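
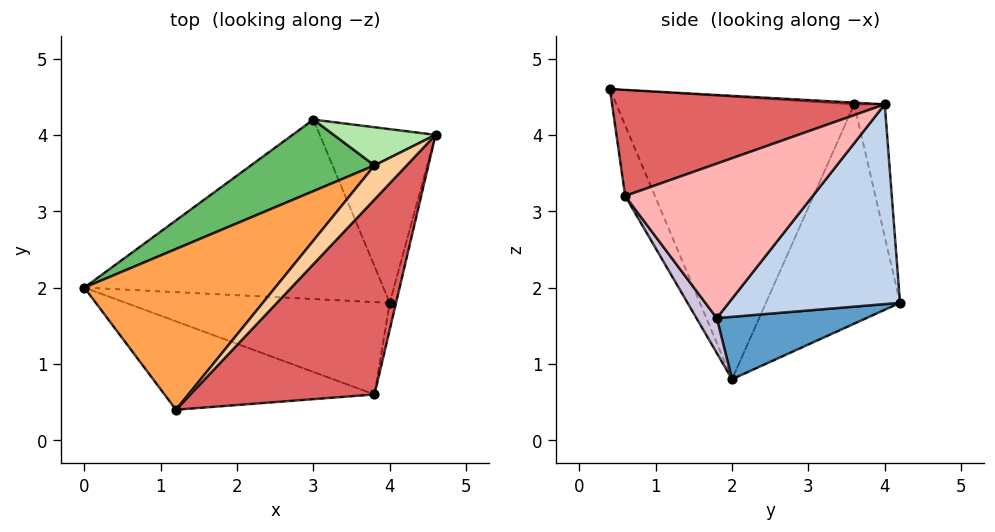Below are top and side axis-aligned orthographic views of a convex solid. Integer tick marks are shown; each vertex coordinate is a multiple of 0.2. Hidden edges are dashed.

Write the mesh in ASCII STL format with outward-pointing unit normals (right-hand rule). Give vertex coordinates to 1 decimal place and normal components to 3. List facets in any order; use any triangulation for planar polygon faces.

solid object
 facet normal 0.201 0.164 -0.966
  outer loop
   vertex 4.0 1.8 1.6
   vertex 0.0 2.0 0.8
   vertex 3.0 4.2 1.8
  endloop
 endfacet
 facet normal 0.803 0.373 -0.465
  outer loop
   vertex 4.0 1.8 1.6
   vertex 3.0 4.2 1.8
   vertex 4.6 4.0 4.4
  endloop
 endfacet
 facet normal -0.676 0.578 0.457
  outer loop
   vertex 3.8 3.6 4.4
   vertex 0.0 2.0 0.8
   vertex 1.2 0.4 4.6
  endloop
 endfacet
 facet normal -0.052 0.105 0.993
  outer loop
   vertex 3.8 3.6 4.4
   vertex 1.2 0.4 4.6
   vertex 4.6 4.0 4.4
  endloop
 endfacet
 facet normal -0.627 0.694 0.353
  outer loop
   vertex 3.8 3.6 4.4
   vertex 3.0 4.2 1.8
   vertex 0.0 2.0 0.8
  endloop
 endfacet
 facet normal -0.423 0.846 0.325
  outer loop
   vertex 3.8 3.6 4.4
   vertex 4.6 4.0 4.4
   vertex 3.0 4.2 1.8
  endloop
 endfacet
 facet normal 0.460 -0.390 0.798
  outer loop
   vertex 3.8 0.6 3.2
   vertex 4.6 4.0 4.4
   vertex 1.2 0.4 4.6
  endloop
 endfacet
 facet normal 0.976 -0.216 -0.040
  outer loop
   vertex 3.8 0.6 3.2
   vertex 4.0 1.8 1.6
   vertex 4.6 4.0 4.4
  endloop
 endfacet
 facet normal -0.119 -0.928 -0.353
  outer loop
   vertex 3.8 0.6 3.2
   vertex 1.2 0.4 4.6
   vertex 0.0 2.0 0.8
  endloop
 endfacet
 facet normal 0.078 -0.802 -0.592
  outer loop
   vertex 3.8 0.6 3.2
   vertex 0.0 2.0 0.8
   vertex 4.0 1.8 1.6
  endloop
 endfacet
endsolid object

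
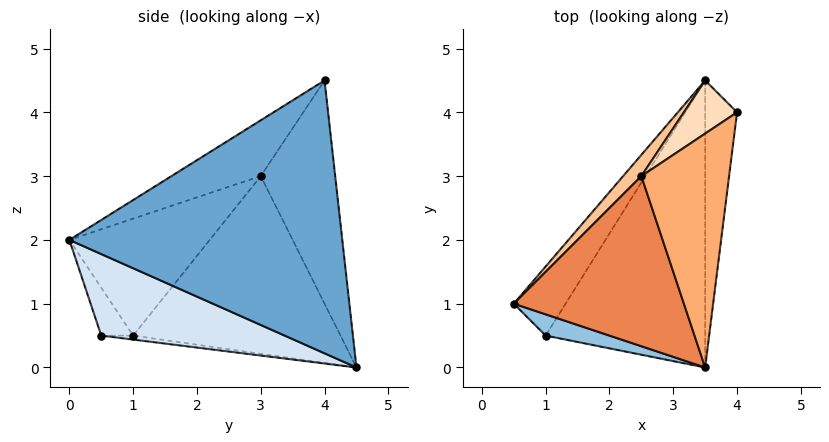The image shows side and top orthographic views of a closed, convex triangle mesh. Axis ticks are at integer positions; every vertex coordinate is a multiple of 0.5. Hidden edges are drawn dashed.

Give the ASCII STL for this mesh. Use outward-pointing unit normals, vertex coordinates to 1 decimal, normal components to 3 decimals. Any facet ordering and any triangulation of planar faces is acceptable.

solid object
 facet normal 0.992 -0.052 -0.116
  outer loop
   vertex 3.5 4.5 0.0
   vertex 4.0 4.0 4.5
   vertex 3.5 0.0 2.0
  endloop
 endfacet
 facet normal -0.514 -0.514 0.686
  outer loop
   vertex 1.0 0.5 0.5
   vertex 3.5 0.0 2.0
   vertex 0.5 1.0 0.5
  endloop
 endfacet
 facet normal -0.076 -0.076 -0.994
  outer loop
   vertex 1.0 0.5 0.5
   vertex 0.5 1.0 0.5
   vertex 3.5 4.5 0.0
  endloop
 endfacet
 facet normal 0.423 -0.368 -0.828
  outer loop
   vertex 1.0 0.5 0.5
   vertex 3.5 4.5 0.0
   vertex 3.5 0.0 2.0
  endloop
 endfacet
 facet normal -0.514 -0.421 0.748
  outer loop
   vertex 2.5 3.0 3.0
   vertex 0.5 1.0 0.5
   vertex 3.5 0.0 2.0
  endloop
 endfacet
 facet normal -0.488 -0.418 0.766
  outer loop
   vertex 2.5 3.0 3.0
   vertex 3.5 0.0 2.0
   vertex 4.0 4.0 4.5
  endloop
 endfacet
 facet normal -0.752 0.655 0.077
  outer loop
   vertex 2.5 3.0 3.0
   vertex 3.5 4.5 0.0
   vertex 0.5 1.0 0.5
  endloop
 endfacet
 facet normal -0.651 0.743 0.155
  outer loop
   vertex 2.5 3.0 3.0
   vertex 4.0 4.0 4.5
   vertex 3.5 4.5 0.0
  endloop
 endfacet
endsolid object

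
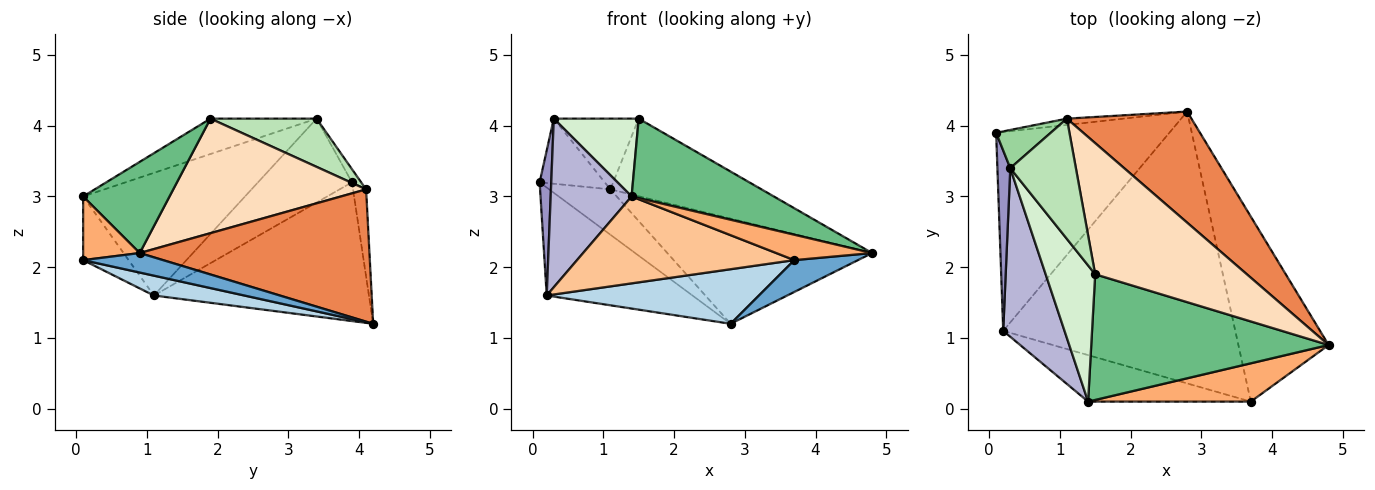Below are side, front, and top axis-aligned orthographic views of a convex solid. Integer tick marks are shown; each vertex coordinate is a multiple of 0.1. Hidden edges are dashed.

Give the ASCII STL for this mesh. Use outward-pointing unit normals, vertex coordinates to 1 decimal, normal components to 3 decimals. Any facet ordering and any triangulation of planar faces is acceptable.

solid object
 facet normal 0.208 -0.166 -0.964
  outer loop
   vertex 3.7 0.1 2.1
   vertex 2.8 4.2 1.2
   vertex 4.8 0.9 2.2
  endloop
 endfacet
 facet normal -0.576 0.390 -0.719
  outer loop
   vertex 0.2 1.1 1.6
   vertex 0.1 3.9 3.2
   vertex 2.8 4.2 1.2
  endloop
 endfacet
 facet normal 0.084 -0.196 -0.977
  outer loop
   vertex 0.2 1.1 1.6
   vertex 2.8 4.2 1.2
   vertex 3.7 0.1 2.1
  endloop
 endfacet
 facet normal -0.207 0.969 -0.134
  outer loop
   vertex 1.1 4.1 3.1
   vertex 2.8 4.2 1.2
   vertex 0.1 3.9 3.2
  endloop
 endfacet
 facet normal 0.611 0.544 0.575
  outer loop
   vertex 1.1 4.1 3.1
   vertex 4.8 0.9 2.2
   vertex 2.8 4.2 1.2
  endloop
 endfacet
 facet normal 0.310 -0.525 0.792
  outer loop
   vertex 1.4 0.1 3.0
   vertex 3.7 0.1 2.1
   vertex 4.8 0.9 2.2
  endloop
 endfacet
 facet normal -0.181 -0.867 -0.464
  outer loop
   vertex 1.4 0.1 3.0
   vertex 0.2 1.1 1.6
   vertex 3.7 0.1 2.1
  endloop
 endfacet
 facet normal 0.545 0.427 0.722
  outer loop
   vertex 1.5 1.9 4.1
   vertex 4.8 0.9 2.2
   vertex 1.1 4.1 3.1
  endloop
 endfacet
 facet normal 0.309 -0.508 0.804
  outer loop
   vertex 1.5 1.9 4.1
   vertex 1.4 0.1 3.0
   vertex 4.8 0.9 2.2
  endloop
 endfacet
 facet normal -0.121 0.856 0.502
  outer loop
   vertex 0.3 3.4 4.1
   vertex 1.1 4.1 3.1
   vertex 0.1 3.9 3.2
  endloop
 endfacet
 facet normal 0.535 0.428 0.728
  outer loop
   vertex 0.3 3.4 4.1
   vertex 1.5 1.9 4.1
   vertex 1.1 4.1 3.1
  endloop
 endfacet
 facet normal -0.527 -0.422 0.738
  outer loop
   vertex 0.3 3.4 4.1
   vertex 1.4 0.1 3.0
   vertex 1.5 1.9 4.1
  endloop
 endfacet
 facet normal -0.981 -0.121 0.151
  outer loop
   vertex 0.3 3.4 4.1
   vertex 0.1 3.9 3.2
   vertex 0.2 1.1 1.6
  endloop
 endfacet
 facet normal -0.816 -0.408 0.408
  outer loop
   vertex 0.3 3.4 4.1
   vertex 0.2 1.1 1.6
   vertex 1.4 0.1 3.0
  endloop
 endfacet
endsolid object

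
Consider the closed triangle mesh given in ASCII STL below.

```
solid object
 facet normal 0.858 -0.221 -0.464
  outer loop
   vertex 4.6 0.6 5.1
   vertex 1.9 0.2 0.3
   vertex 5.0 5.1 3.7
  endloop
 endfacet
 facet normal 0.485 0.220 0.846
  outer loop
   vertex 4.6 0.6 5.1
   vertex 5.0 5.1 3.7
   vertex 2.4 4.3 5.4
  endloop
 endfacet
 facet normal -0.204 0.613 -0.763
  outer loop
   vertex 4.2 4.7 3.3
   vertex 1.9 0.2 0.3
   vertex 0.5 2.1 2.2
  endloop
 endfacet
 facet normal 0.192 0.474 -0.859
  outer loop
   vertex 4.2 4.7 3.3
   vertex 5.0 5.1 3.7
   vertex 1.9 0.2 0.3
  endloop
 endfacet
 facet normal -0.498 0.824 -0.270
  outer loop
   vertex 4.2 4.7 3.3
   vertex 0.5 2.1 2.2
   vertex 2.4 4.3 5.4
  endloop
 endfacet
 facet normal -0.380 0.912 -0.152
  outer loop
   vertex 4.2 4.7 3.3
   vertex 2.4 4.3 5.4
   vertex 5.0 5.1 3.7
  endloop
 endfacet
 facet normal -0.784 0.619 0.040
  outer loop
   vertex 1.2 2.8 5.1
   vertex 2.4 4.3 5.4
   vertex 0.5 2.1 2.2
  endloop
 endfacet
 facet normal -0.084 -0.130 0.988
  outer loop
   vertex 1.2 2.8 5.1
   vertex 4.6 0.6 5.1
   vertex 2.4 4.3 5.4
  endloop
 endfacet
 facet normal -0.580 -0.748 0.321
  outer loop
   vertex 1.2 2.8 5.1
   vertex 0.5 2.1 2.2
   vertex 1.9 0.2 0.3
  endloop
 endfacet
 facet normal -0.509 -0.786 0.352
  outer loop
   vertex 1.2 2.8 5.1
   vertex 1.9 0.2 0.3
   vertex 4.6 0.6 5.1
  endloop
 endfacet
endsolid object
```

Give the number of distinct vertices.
7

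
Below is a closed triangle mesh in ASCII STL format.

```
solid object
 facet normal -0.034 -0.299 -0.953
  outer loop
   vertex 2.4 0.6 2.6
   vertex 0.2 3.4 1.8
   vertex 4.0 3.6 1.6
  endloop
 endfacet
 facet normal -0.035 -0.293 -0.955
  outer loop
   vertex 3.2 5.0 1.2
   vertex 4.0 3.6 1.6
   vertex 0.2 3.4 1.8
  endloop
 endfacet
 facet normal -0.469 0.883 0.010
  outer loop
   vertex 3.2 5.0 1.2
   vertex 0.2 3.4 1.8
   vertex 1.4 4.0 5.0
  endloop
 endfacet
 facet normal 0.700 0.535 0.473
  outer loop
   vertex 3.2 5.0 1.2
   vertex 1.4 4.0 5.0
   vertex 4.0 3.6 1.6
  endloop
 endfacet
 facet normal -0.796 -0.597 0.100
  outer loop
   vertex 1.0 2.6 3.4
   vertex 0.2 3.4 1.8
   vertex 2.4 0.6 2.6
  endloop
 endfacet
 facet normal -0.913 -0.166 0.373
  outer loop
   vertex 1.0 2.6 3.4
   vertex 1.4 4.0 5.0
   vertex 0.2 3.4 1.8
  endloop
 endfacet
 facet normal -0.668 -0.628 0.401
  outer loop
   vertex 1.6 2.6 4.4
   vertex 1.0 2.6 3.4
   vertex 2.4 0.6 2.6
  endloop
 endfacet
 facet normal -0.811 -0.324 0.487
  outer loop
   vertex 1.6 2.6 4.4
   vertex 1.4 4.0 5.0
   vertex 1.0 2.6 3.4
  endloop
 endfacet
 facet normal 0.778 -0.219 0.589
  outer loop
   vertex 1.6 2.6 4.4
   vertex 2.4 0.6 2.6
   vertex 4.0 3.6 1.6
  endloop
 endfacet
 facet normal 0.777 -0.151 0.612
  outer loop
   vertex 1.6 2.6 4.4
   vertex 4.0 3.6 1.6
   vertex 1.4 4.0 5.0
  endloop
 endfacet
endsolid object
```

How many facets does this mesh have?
10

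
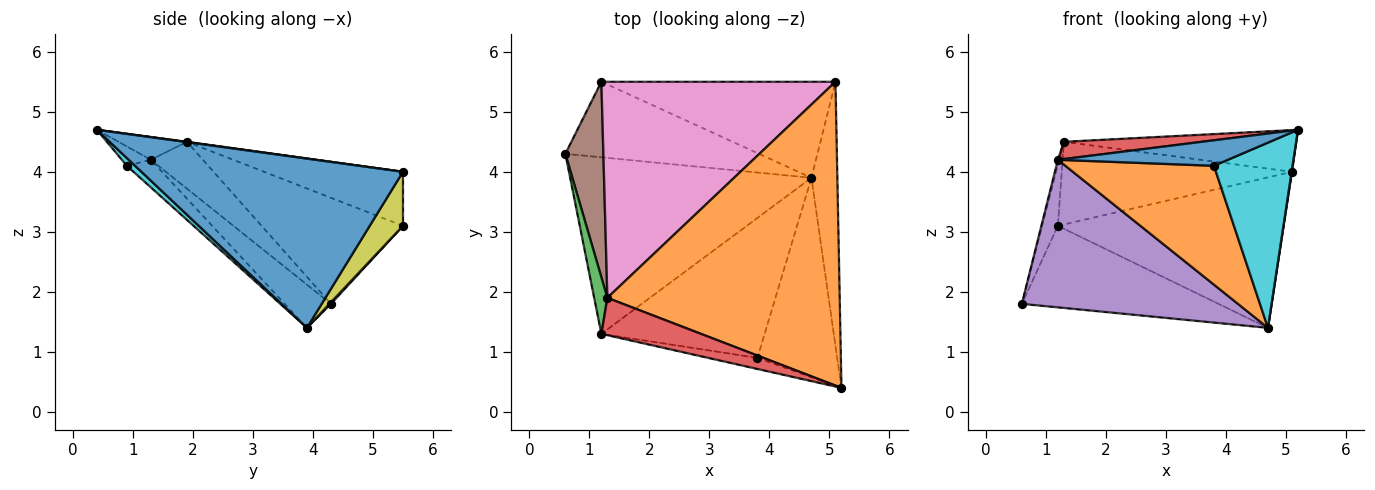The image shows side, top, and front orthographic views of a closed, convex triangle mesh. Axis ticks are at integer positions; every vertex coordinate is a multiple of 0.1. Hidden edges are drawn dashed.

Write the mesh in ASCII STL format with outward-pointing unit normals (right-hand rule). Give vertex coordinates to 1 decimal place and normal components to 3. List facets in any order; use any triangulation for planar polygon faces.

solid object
 facet normal 0.988 -0.001 -0.151
  outer loop
   vertex 4.7 3.9 1.4
   vertex 5.1 5.5 4.0
   vertex 5.2 0.4 4.7
  endloop
 endfacet
 facet normal 0.002 0.136 0.991
  outer loop
   vertex 1.3 1.9 4.5
   vertex 5.2 0.4 4.7
   vertex 5.1 5.5 4.0
  endloop
 endfacet
 facet normal -0.962 0.025 0.271
  outer loop
   vertex 1.2 1.3 4.2
   vertex 1.3 1.9 4.5
   vertex 0.6 4.3 1.8
  endloop
 endfacet
 facet normal -0.203 -0.411 0.889
  outer loop
   vertex 1.2 1.3 4.2
   vertex 5.2 0.4 4.7
   vertex 1.3 1.9 4.5
  endloop
 endfacet
 facet normal -0.136 -0.635 -0.760
  outer loop
   vertex 1.2 1.3 4.2
   vertex 0.6 4.3 1.8
   vertex 4.7 3.9 1.4
  endloop
 endfacet
 facet normal -0.936 0.105 0.336
  outer loop
   vertex 1.2 5.5 3.1
   vertex 0.6 4.3 1.8
   vertex 1.3 1.9 4.5
  endloop
 endfacet
 facet normal -0.211 0.349 0.913
  outer loop
   vertex 1.2 5.5 3.1
   vertex 1.3 1.9 4.5
   vertex 5.1 5.5 4.0
  endloop
 endfacet
 facet normal 0.005 0.734 -0.680
  outer loop
   vertex 1.2 5.5 3.1
   vertex 4.7 3.9 1.4
   vertex 0.6 4.3 1.8
  endloop
 endfacet
 facet normal 0.123 0.837 -0.534
  outer loop
   vertex 1.2 5.5 3.1
   vertex 5.1 5.5 4.0
   vertex 4.7 3.9 1.4
  endloop
 endfacet
 facet normal 0.071 -0.679 -0.731
  outer loop
   vertex 3.8 0.9 4.1
   vertex 4.7 3.9 1.4
   vertex 5.2 0.4 4.7
  endloop
 endfacet
 facet normal -0.155 -0.906 -0.394
  outer loop
   vertex 3.8 0.9 4.1
   vertex 5.2 0.4 4.7
   vertex 1.2 1.3 4.2
  endloop
 endfacet
 facet normal -0.128 -0.642 -0.756
  outer loop
   vertex 3.8 0.9 4.1
   vertex 1.2 1.3 4.2
   vertex 4.7 3.9 1.4
  endloop
 endfacet
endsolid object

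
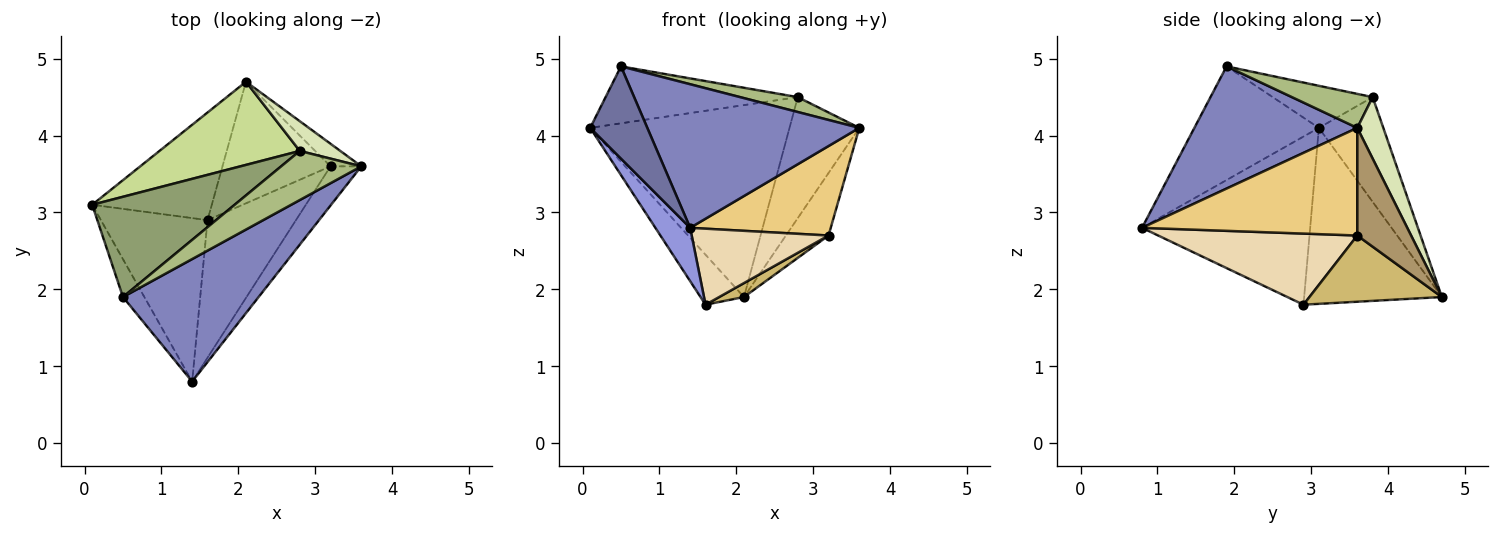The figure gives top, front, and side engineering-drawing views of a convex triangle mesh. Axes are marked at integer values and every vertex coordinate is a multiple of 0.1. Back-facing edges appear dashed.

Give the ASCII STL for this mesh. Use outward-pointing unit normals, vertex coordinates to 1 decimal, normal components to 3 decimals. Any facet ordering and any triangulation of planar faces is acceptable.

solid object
 facet normal -0.896 -0.411 -0.169
  outer loop
   vertex 0.5 1.9 4.9
   vertex 0.1 3.1 4.1
   vertex 1.4 0.8 2.8
  endloop
 endfacet
 facet normal 0.505 -0.657 0.560
  outer loop
   vertex 0.5 1.9 4.9
   vertex 1.4 0.8 2.8
   vertex 3.6 3.6 4.1
  endloop
 endfacet
 facet normal -0.832 -0.172 -0.528
  outer loop
   vertex 1.6 2.9 1.8
   vertex 1.4 0.8 2.8
   vertex 0.1 3.1 4.1
  endloop
 endfacet
 facet normal -0.800 0.253 -0.544
  outer loop
   vertex 1.6 2.9 1.8
   vertex 0.1 3.1 4.1
   vertex 2.1 4.7 1.9
  endloop
 endfacet
 facet normal -0.249 0.478 0.842
  outer loop
   vertex 2.8 3.8 4.5
   vertex 0.1 3.1 4.1
   vertex 0.5 1.9 4.9
  endloop
 endfacet
 facet normal 0.376 -0.269 0.887
  outer loop
   vertex 2.8 3.8 4.5
   vertex 0.5 1.9 4.9
   vertex 3.6 3.6 4.1
  endloop
 endfacet
 facet normal -0.285 0.880 0.381
  outer loop
   vertex 2.8 3.8 4.5
   vertex 2.1 4.7 1.9
   vertex 0.1 3.1 4.1
  endloop
 endfacet
 facet normal 0.340 0.913 0.224
  outer loop
   vertex 2.8 3.8 4.5
   vertex 3.6 3.6 4.1
   vertex 2.1 4.7 1.9
  endloop
 endfacet
 facet normal 0.765 0.606 -0.219
  outer loop
   vertex 3.2 3.6 2.7
   vertex 2.1 4.7 1.9
   vertex 3.6 3.6 4.1
  endloop
 endfacet
 facet normal 0.520 -0.097 -0.849
  outer loop
   vertex 3.2 3.6 2.7
   vertex 1.6 2.9 1.8
   vertex 2.1 4.7 1.9
  endloop
 endfacet
 facet normal 0.814 -0.532 -0.233
  outer loop
   vertex 3.2 3.6 2.7
   vertex 3.6 3.6 4.1
   vertex 1.4 0.8 2.8
  endloop
 endfacet
 facet normal 0.576 -0.396 -0.716
  outer loop
   vertex 3.2 3.6 2.7
   vertex 1.4 0.8 2.8
   vertex 1.6 2.9 1.8
  endloop
 endfacet
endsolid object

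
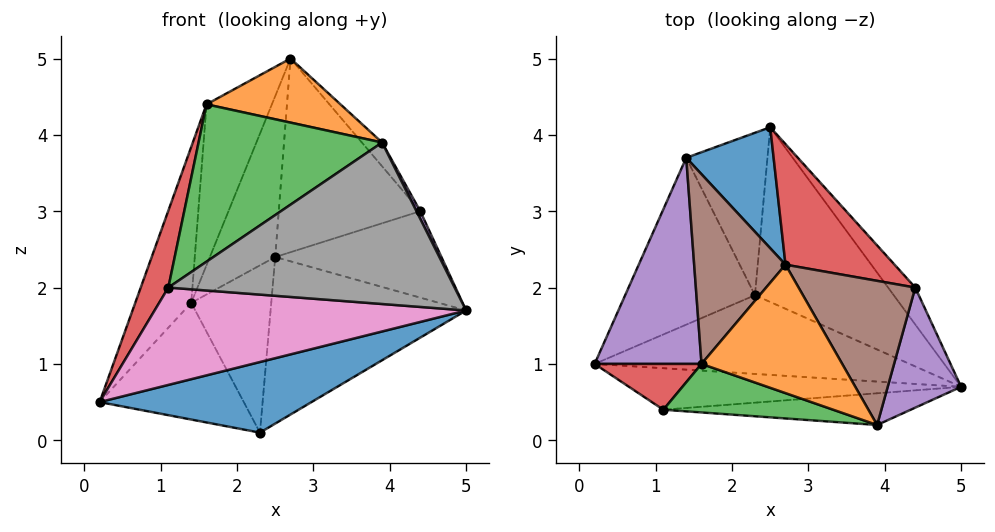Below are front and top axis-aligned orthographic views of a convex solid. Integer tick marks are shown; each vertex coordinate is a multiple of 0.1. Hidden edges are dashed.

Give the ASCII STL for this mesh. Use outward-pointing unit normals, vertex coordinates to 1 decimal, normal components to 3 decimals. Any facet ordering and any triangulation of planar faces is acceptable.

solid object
 facet normal 0.143 -0.661 -0.737
  outer loop
   vertex 2.3 1.9 0.1
   vertex 5.0 0.7 1.7
   vertex 0.2 1.0 0.5
  endloop
 endfacet
 facet normal 0.593 0.556 -0.583
  outer loop
   vertex 2.3 1.9 0.1
   vertex 2.5 4.1 2.4
   vertex 5.0 0.7 1.7
  endloop
 endfacet
 facet normal 0.752 0.606 -0.259
  outer loop
   vertex 4.4 2.0 3.0
   vertex 5.0 0.7 1.7
   vertex 2.5 4.1 2.4
  endloop
 endfacet
 facet normal 0.611 0.672 0.418
  outer loop
   vertex 4.4 2.0 3.0
   vertex 2.5 4.1 2.4
   vertex 2.7 2.3 5.0
  endloop
 endfacet
 facet normal 0.897 -0.028 0.442
  outer loop
   vertex 4.4 2.0 3.0
   vertex 3.9 0.2 3.9
   vertex 5.0 0.7 1.7
  endloop
 endfacet
 facet normal 0.765 0.105 0.635
  outer loop
   vertex 4.4 2.0 3.0
   vertex 2.7 2.3 5.0
   vertex 3.9 0.2 3.9
  endloop
 endfacet
 facet normal 0.041 -0.919 -0.392
  outer loop
   vertex 1.1 0.4 2.0
   vertex 0.2 1.0 0.5
   vertex 5.0 0.7 1.7
  endloop
 endfacet
 facet normal 0.061 -0.979 -0.192
  outer loop
   vertex 1.1 0.4 2.0
   vertex 5.0 0.7 1.7
   vertex 3.9 0.2 3.9
  endloop
 endfacet
 facet normal -0.373 0.532 -0.760
  outer loop
   vertex 1.4 3.7 1.8
   vertex 2.3 1.9 0.1
   vertex 0.2 1.0 0.5
  endloop
 endfacet
 facet normal 0.118 0.712 -0.692
  outer loop
   vertex 1.4 3.7 1.8
   vertex 2.5 4.1 2.4
   vertex 2.3 1.9 0.1
  endloop
 endfacet
 facet normal -0.526 0.680 0.511
  outer loop
   vertex 1.4 3.7 1.8
   vertex 2.7 2.3 5.0
   vertex 2.5 4.1 2.4
  endloop
 endfacet
 facet normal 0.039 -0.446 0.894
  outer loop
   vertex 1.6 1.0 4.4
   vertex 3.9 0.2 3.9
   vertex 2.7 2.3 5.0
  endloop
 endfacet
 facet normal -0.259 -0.923 0.285
  outer loop
   vertex 1.6 1.0 4.4
   vertex 1.1 0.4 2.0
   vertex 3.9 0.2 3.9
  endloop
 endfacet
 facet normal -0.819 -0.493 0.294
  outer loop
   vertex 1.6 1.0 4.4
   vertex 0.2 1.0 0.5
   vertex 1.1 0.4 2.0
  endloop
 endfacet
 facet normal -0.912 0.248 0.327
  outer loop
   vertex 1.6 1.0 4.4
   vertex 1.4 3.7 1.8
   vertex 0.2 1.0 0.5
  endloop
 endfacet
 facet normal -0.763 0.418 0.493
  outer loop
   vertex 1.6 1.0 4.4
   vertex 2.7 2.3 5.0
   vertex 1.4 3.7 1.8
  endloop
 endfacet
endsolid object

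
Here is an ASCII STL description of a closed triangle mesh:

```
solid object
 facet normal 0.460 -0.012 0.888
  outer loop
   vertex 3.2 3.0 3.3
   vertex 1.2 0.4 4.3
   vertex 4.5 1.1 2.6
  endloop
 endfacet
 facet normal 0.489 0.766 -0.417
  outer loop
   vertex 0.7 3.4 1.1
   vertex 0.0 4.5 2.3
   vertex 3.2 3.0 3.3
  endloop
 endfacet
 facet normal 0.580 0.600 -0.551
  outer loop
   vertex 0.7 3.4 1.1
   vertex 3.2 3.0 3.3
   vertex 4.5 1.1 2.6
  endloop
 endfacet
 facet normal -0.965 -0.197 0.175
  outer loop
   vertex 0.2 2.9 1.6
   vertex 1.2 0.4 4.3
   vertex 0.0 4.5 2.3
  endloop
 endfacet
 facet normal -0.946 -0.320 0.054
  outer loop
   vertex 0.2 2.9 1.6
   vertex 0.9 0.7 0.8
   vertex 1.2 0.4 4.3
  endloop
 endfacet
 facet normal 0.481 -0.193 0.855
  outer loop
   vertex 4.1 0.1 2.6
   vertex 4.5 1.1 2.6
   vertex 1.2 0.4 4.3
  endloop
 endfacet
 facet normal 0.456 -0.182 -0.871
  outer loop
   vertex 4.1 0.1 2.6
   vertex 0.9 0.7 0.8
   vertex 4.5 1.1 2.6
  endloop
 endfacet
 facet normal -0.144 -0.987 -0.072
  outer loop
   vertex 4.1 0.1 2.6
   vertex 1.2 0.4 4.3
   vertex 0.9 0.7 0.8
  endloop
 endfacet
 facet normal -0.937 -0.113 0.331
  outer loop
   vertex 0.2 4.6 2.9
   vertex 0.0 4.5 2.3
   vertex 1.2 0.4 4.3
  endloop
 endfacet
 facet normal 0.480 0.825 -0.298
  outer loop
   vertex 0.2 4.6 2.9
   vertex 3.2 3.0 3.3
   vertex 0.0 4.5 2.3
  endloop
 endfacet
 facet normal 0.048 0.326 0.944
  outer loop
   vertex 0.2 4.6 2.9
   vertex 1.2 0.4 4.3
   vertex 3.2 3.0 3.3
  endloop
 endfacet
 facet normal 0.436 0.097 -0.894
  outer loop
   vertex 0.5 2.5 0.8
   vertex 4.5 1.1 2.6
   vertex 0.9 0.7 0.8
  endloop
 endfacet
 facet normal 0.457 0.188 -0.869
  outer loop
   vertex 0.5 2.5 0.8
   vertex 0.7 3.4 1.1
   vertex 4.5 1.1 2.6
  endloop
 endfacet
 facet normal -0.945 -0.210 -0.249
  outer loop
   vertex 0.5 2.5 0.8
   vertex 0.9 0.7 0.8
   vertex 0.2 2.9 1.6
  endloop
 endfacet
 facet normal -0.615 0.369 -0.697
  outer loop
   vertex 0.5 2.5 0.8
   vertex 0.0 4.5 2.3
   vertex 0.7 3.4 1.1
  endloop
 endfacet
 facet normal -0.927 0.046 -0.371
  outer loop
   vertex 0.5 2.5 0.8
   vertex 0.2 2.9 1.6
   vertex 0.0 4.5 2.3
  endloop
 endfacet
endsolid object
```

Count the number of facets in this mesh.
16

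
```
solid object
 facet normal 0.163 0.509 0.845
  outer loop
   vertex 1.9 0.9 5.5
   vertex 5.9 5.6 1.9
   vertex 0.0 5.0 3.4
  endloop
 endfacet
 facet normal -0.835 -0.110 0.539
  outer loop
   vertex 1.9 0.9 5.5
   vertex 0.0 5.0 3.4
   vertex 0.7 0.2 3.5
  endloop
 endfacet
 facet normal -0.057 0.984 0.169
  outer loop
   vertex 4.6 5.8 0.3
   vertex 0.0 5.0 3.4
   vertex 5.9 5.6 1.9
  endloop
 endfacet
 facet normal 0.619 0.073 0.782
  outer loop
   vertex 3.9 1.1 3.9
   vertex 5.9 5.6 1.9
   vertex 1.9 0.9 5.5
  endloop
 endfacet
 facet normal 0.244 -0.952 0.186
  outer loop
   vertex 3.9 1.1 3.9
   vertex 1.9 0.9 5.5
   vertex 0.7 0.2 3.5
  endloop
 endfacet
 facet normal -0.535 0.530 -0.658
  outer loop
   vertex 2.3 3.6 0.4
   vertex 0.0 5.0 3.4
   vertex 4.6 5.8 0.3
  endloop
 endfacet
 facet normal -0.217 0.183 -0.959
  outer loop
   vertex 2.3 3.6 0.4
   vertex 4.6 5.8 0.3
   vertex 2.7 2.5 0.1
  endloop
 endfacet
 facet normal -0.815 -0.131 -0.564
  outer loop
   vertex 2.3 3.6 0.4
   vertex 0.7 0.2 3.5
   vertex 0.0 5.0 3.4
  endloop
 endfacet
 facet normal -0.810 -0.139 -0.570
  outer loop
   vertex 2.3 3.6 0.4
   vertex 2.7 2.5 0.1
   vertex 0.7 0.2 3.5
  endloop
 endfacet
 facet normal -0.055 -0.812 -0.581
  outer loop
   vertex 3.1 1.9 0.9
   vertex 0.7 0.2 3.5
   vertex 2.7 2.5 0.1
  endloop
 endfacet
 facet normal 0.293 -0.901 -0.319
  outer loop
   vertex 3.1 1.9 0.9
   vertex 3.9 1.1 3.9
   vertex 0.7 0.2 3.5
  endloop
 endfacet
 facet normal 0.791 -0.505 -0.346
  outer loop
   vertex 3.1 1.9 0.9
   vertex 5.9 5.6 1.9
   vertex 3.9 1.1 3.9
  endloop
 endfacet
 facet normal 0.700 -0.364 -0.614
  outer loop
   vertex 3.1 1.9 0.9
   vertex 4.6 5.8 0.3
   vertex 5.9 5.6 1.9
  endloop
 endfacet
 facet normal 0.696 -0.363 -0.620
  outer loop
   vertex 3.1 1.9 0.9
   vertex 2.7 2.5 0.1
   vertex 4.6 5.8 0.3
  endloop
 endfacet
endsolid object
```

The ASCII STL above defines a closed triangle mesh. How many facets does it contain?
14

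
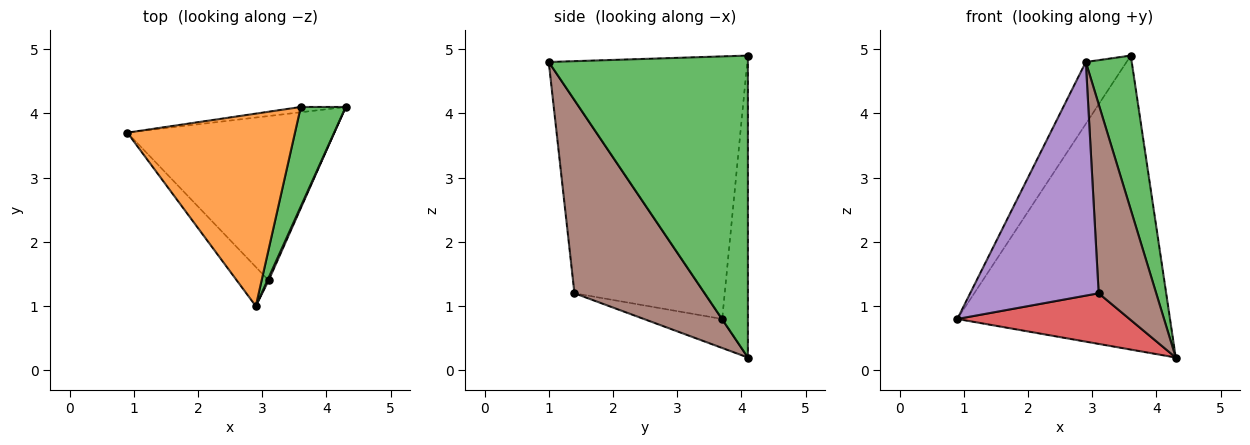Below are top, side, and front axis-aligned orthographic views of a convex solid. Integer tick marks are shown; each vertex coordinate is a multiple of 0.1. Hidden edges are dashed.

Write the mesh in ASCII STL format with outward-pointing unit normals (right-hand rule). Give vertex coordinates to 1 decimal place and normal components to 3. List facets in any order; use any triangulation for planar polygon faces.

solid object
 facet normal -0.120 0.993 -0.018
  outer loop
   vertex 3.6 4.1 4.9
   vertex 4.3 4.1 0.2
   vertex 0.9 3.7 0.8
  endloop
 endfacet
 facet normal -0.831 0.170 0.530
  outer loop
   vertex 3.6 4.1 4.9
   vertex 0.9 3.7 0.8
   vertex 2.9 1.0 4.8
  endloop
 endfacet
 facet normal 0.964 -0.222 0.144
  outer loop
   vertex 3.6 4.1 4.9
   vertex 2.9 1.0 4.8
   vertex 4.3 4.1 0.2
  endloop
 endfacet
 facet normal -0.133 -0.292 -0.947
  outer loop
   vertex 3.1 1.4 1.2
   vertex 0.9 3.7 0.8
   vertex 4.3 4.1 0.2
  endloop
 endfacet
 facet normal -0.707 -0.697 -0.117
  outer loop
   vertex 3.1 1.4 1.2
   vertex 2.9 1.0 4.8
   vertex 0.9 3.7 0.8
  endloop
 endfacet
 facet normal 0.915 -0.404 0.006
  outer loop
   vertex 3.1 1.4 1.2
   vertex 4.3 4.1 0.2
   vertex 2.9 1.0 4.8
  endloop
 endfacet
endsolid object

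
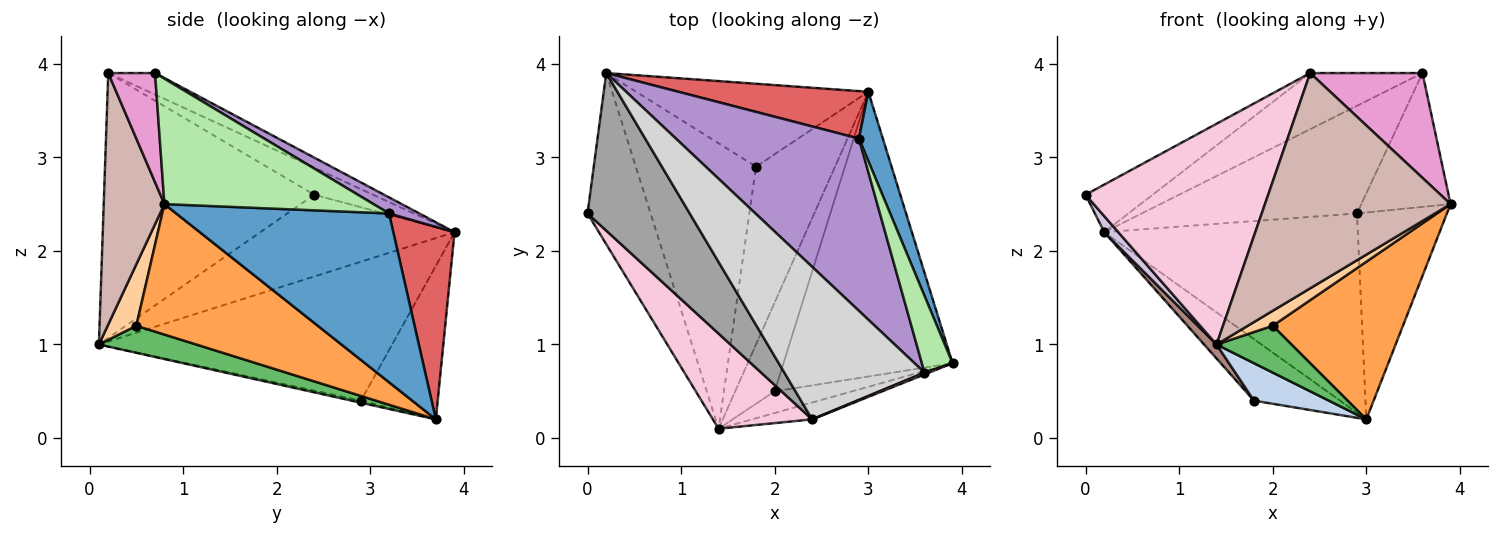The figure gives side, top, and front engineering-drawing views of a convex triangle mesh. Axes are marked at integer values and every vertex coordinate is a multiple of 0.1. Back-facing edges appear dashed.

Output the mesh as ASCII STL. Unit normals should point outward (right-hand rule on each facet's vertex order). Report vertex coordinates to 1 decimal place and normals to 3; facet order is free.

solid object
 facet normal 0.913 0.386 0.129
  outer loop
   vertex 2.9 3.2 2.4
   vertex 3.9 0.8 2.5
   vertex 3.0 3.7 0.2
  endloop
 endfacet
 facet normal -0.026 -0.206 -0.978
  outer loop
   vertex 1.8 2.9 0.4
   vertex 3.0 3.7 0.2
   vertex 1.4 0.1 1.0
  endloop
 endfacet
 facet normal 0.560 -0.401 -0.725
  outer loop
   vertex 2.0 0.5 1.2
   vertex 3.0 3.7 0.2
   vertex 3.9 0.8 2.5
  endloop
 endfacet
 facet normal 0.547 -0.475 -0.689
  outer loop
   vertex 2.0 0.5 1.2
   vertex 3.9 0.8 2.5
   vertex 1.4 0.1 1.0
  endloop
 endfacet
 facet normal 0.518 -0.398 -0.757
  outer loop
   vertex 2.0 0.5 1.2
   vertex 1.4 0.1 1.0
   vertex 3.0 3.7 0.2
  endloop
 endfacet
 facet normal 0.897 0.383 0.220
  outer loop
   vertex 3.6 0.7 3.9
   vertex 3.9 0.8 2.5
   vertex 2.9 3.2 2.4
  endloop
 endfacet
 facet normal 0.229 0.947 0.226
  outer loop
   vertex 0.2 3.9 2.2
   vertex 2.9 3.2 2.4
   vertex 3.0 3.7 0.2
  endloop
 endfacet
 facet normal -0.469 0.526 -0.709
  outer loop
   vertex 0.2 3.9 2.2
   vertex 3.0 3.7 0.2
   vertex 1.8 2.9 0.4
  endloop
 endfacet
 facet normal 0.074 0.528 0.846
  outer loop
   vertex 0.2 3.9 2.2
   vertex 3.6 0.7 3.9
   vertex 2.9 3.2 2.4
  endloop
 endfacet
 facet normal -0.791 -0.057 -0.610
  outer loop
   vertex 0.2 3.9 2.2
   vertex 1.4 0.1 1.0
   vertex 0.0 2.4 2.6
  endloop
 endfacet
 facet normal -0.756 -0.032 -0.654
  outer loop
   vertex 0.2 3.9 2.2
   vertex 1.8 2.9 0.4
   vertex 1.4 0.1 1.0
  endloop
 endfacet
 facet normal 0.310 -0.948 -0.074
  outer loop
   vertex 2.4 0.2 3.9
   vertex 1.4 0.1 1.0
   vertex 3.9 0.8 2.5
  endloop
 endfacet
 facet normal 0.385 -0.923 0.016
  outer loop
   vertex 2.4 0.2 3.9
   vertex 3.9 0.8 2.5
   vertex 3.6 0.7 3.9
  endloop
 endfacet
 facet normal -0.726 -0.631 0.272
  outer loop
   vertex 2.4 0.2 3.9
   vertex 0.0 2.4 2.6
   vertex 1.4 0.1 1.0
  endloop
 endfacet
 facet normal -0.246 0.280 0.928
  outer loop
   vertex 2.4 0.2 3.9
   vertex 0.2 3.9 2.2
   vertex 0.0 2.4 2.6
  endloop
 endfacet
 facet normal -0.143 0.342 0.929
  outer loop
   vertex 2.4 0.2 3.9
   vertex 3.6 0.7 3.9
   vertex 0.2 3.9 2.2
  endloop
 endfacet
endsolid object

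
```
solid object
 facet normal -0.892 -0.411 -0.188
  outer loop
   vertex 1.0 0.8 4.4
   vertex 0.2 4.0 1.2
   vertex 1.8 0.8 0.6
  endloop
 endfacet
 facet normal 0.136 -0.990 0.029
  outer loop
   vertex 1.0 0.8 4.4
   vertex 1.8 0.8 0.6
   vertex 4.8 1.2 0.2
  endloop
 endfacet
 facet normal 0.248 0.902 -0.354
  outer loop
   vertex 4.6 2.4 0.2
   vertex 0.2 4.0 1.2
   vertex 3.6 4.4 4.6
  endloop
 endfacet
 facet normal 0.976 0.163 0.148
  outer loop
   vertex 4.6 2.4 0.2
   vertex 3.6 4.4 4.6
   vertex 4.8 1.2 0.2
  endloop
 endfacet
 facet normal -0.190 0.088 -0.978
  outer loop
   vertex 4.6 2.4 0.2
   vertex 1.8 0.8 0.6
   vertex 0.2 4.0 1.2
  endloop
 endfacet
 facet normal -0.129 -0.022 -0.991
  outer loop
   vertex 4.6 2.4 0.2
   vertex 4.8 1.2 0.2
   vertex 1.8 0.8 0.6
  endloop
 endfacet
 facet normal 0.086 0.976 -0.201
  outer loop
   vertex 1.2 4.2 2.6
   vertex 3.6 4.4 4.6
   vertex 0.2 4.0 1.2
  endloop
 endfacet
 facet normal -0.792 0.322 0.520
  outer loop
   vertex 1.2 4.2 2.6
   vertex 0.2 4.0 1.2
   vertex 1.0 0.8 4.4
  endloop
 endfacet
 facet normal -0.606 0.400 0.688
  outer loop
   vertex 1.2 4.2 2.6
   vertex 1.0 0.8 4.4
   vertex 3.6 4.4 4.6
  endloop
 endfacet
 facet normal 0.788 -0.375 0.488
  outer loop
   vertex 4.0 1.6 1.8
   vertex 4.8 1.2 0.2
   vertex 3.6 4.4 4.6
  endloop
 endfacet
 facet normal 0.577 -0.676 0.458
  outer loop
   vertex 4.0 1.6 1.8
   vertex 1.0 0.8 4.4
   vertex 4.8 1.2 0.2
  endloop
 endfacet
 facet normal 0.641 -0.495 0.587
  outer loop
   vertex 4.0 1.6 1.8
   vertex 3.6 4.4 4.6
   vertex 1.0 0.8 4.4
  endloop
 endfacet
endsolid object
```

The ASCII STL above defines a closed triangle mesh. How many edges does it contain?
18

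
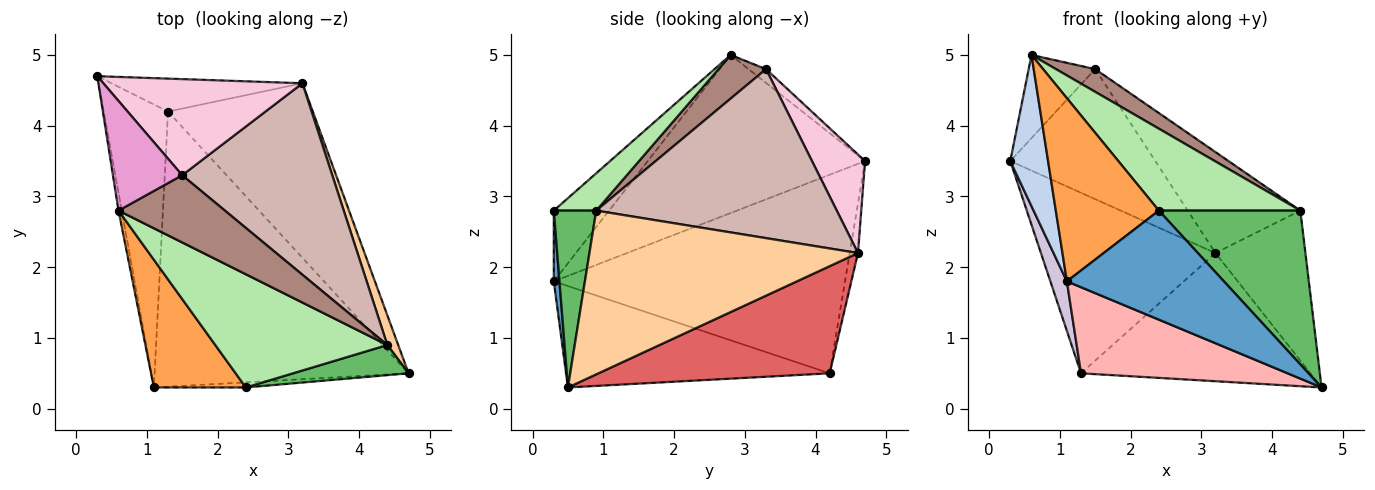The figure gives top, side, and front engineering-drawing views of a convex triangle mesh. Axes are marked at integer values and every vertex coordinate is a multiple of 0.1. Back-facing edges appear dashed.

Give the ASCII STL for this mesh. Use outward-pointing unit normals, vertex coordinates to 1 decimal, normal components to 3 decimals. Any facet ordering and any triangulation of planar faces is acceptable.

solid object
 facet normal 0.036 -0.998 -0.047
  outer loop
   vertex 1.1 0.3 1.8
   vertex 4.7 0.5 0.3
   vertex 2.4 0.3 2.8
  endloop
 endfacet
 facet normal -0.985 -0.171 -0.020
  outer loop
   vertex 1.1 0.3 1.8
   vertex 0.6 2.8 5.0
   vertex 0.3 4.7 3.5
  endloop
 endfacet
 facet normal -0.403 -0.751 0.524
  outer loop
   vertex 1.1 0.3 1.8
   vertex 2.4 0.3 2.8
   vertex 0.6 2.8 5.0
  endloop
 endfacet
 facet normal 0.946 0.317 0.063
  outer loop
   vertex 4.4 0.9 2.8
   vertex 4.7 0.5 0.3
   vertex 3.2 4.6 2.2
  endloop
 endfacet
 facet normal 0.282 -0.941 0.185
  outer loop
   vertex 4.4 0.9 2.8
   vertex 2.4 0.3 2.8
   vertex 4.7 0.5 0.3
  endloop
 endfacet
 facet normal 0.173 -0.577 0.798
  outer loop
   vertex 4.4 0.9 2.8
   vertex 0.6 2.8 5.0
   vertex 2.4 0.3 2.8
  endloop
 endfacet
 facet normal 0.512 0.508 -0.692
  outer loop
   vertex 1.3 4.2 0.5
   vertex 3.2 4.6 2.2
   vertex 4.7 0.5 0.3
  endloop
 endfacet
 facet normal -0.356 -0.279 -0.892
  outer loop
   vertex 1.3 4.2 0.5
   vertex 4.7 0.5 0.3
   vertex 1.1 0.3 1.8
  endloop
 endfacet
 facet normal -0.046 0.983 -0.179
  outer loop
   vertex 1.3 4.2 0.5
   vertex 0.3 4.7 3.5
   vertex 3.2 4.6 2.2
  endloop
 endfacet
 facet normal -0.950 -0.054 -0.308
  outer loop
   vertex 1.3 4.2 0.5
   vertex 1.1 0.3 1.8
   vertex 0.3 4.7 3.5
  endloop
 endfacet
 facet normal 0.362 -0.298 0.883
  outer loop
   vertex 1.5 3.3 4.8
   vertex 0.6 2.8 5.0
   vertex 4.4 0.9 2.8
  endloop
 endfacet
 facet normal 0.706 0.331 0.627
  outer loop
   vertex 1.5 3.3 4.8
   vertex 4.4 0.9 2.8
   vertex 3.2 4.6 2.2
  endloop
 endfacet
 facet normal -0.157 0.597 0.787
  outer loop
   vertex 1.5 3.3 4.8
   vertex 0.3 4.7 3.5
   vertex 0.6 2.8 5.0
  endloop
 endfacet
 facet normal 0.282 0.771 0.570
  outer loop
   vertex 1.5 3.3 4.8
   vertex 3.2 4.6 2.2
   vertex 0.3 4.7 3.5
  endloop
 endfacet
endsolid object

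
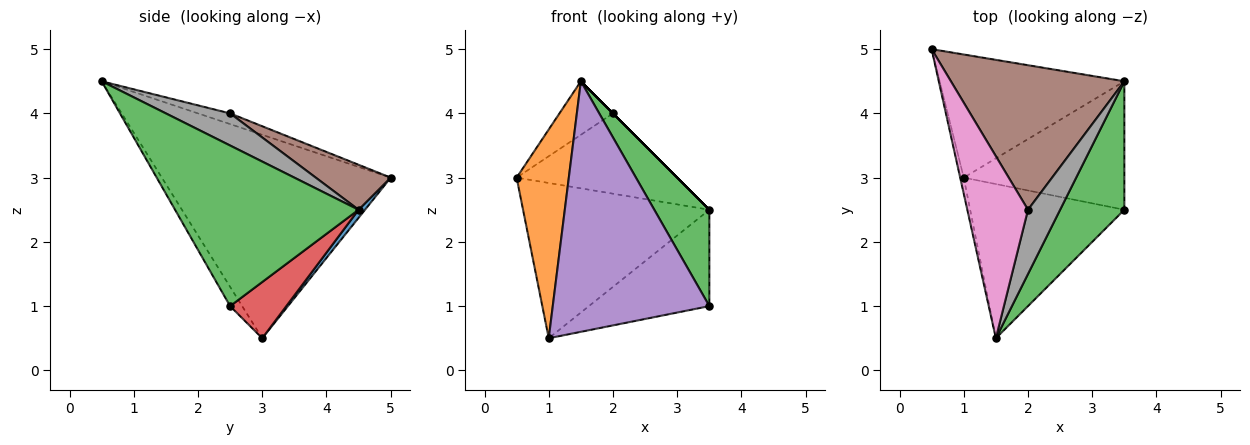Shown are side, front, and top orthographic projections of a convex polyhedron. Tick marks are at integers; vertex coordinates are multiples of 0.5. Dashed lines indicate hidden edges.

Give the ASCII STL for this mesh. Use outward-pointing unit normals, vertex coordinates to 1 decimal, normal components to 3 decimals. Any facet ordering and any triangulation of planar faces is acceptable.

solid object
 facet normal 0.027 0.783 -0.621
  outer loop
   vertex 1.0 3.0 0.5
   vertex 0.5 5.0 3.0
   vertex 3.5 4.5 2.5
  endloop
 endfacet
 facet normal -0.975 -0.222 -0.017
  outer loop
   vertex 1.0 3.0 0.5
   vertex 1.5 0.5 4.5
   vertex 0.5 5.0 3.0
  endloop
 endfacet
 facet normal 0.894 -0.268 0.358
  outer loop
   vertex 3.5 2.5 1.0
   vertex 3.5 4.5 2.5
   vertex 1.5 0.5 4.5
  endloop
 endfacet
 facet normal 0.270 0.578 -0.770
  outer loop
   vertex 3.5 2.5 1.0
   vertex 1.0 3.0 0.5
   vertex 3.5 4.5 2.5
  endloop
 endfacet
 facet normal -0.065 -0.850 -0.523
  outer loop
   vertex 3.5 2.5 1.0
   vertex 1.5 0.5 4.5
   vertex 1.0 3.0 0.5
  endloop
 endfacet
 facet normal 0.221 0.474 0.853
  outer loop
   vertex 2.0 2.5 4.0
   vertex 3.5 4.5 2.5
   vertex 0.5 5.0 3.0
  endloop
 endfacet
 facet normal -0.167 0.278 0.946
  outer loop
   vertex 2.0 2.5 4.0
   vertex 0.5 5.0 3.0
   vertex 1.5 0.5 4.5
  endloop
 endfacet
 facet normal 0.707 0.000 0.707
  outer loop
   vertex 2.0 2.5 4.0
   vertex 1.5 0.5 4.5
   vertex 3.5 4.5 2.5
  endloop
 endfacet
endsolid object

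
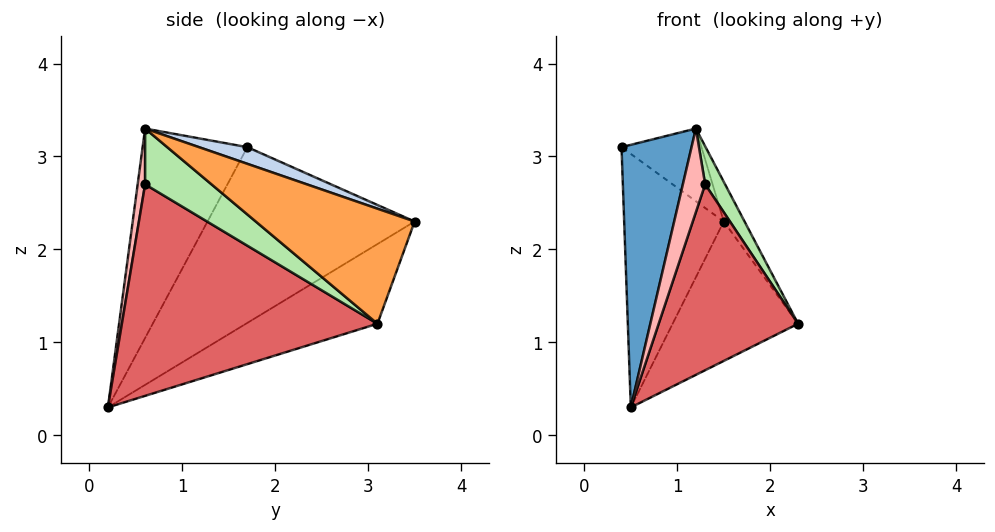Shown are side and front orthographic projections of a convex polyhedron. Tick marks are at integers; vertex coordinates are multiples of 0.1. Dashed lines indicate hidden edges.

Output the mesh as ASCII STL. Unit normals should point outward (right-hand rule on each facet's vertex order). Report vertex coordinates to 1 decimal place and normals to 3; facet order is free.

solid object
 facet normal -0.803 -0.537 0.259
  outer loop
   vertex 0.5 0.2 0.3
   vertex 1.2 0.6 3.3
   vertex 0.4 1.7 3.1
  endloop
 endfacet
 facet normal 0.183 0.303 0.935
  outer loop
   vertex 1.5 3.5 2.3
   vertex 0.4 1.7 3.1
   vertex 1.2 0.6 3.3
  endloop
 endfacet
 facet normal 0.822 0.108 0.559
  outer loop
   vertex 1.5 3.5 2.3
   vertex 1.2 0.6 3.3
   vertex 2.3 3.1 1.2
  endloop
 endfacet
 facet normal -0.871 0.419 -0.256
  outer loop
   vertex 1.5 3.5 2.3
   vertex 0.5 0.2 0.3
   vertex 0.4 1.7 3.1
  endloop
 endfacet
 facet normal -0.571 0.545 -0.614
  outer loop
   vertex 1.5 3.5 2.3
   vertex 2.3 3.1 1.2
   vertex 0.5 0.2 0.3
  endloop
 endfacet
 facet normal 0.946 -0.284 0.158
  outer loop
   vertex 1.3 0.6 2.7
   vertex 2.3 3.1 1.2
   vertex 1.2 0.6 3.3
  endloop
 endfacet
 facet normal 0.859 -0.468 -0.208
  outer loop
   vertex 1.3 0.6 2.7
   vertex 0.5 0.2 0.3
   vertex 2.3 3.1 1.2
  endloop
 endfacet
 facet normal 0.316 -0.947 0.053
  outer loop
   vertex 1.3 0.6 2.7
   vertex 1.2 0.6 3.3
   vertex 0.5 0.2 0.3
  endloop
 endfacet
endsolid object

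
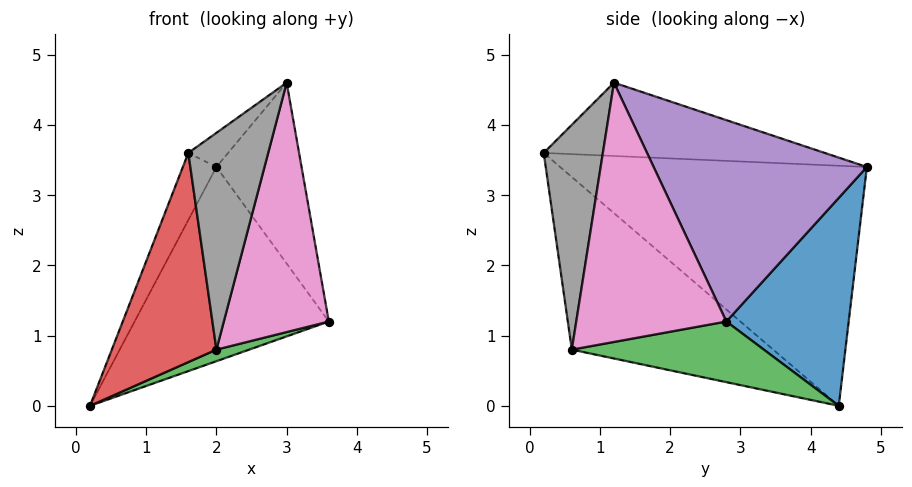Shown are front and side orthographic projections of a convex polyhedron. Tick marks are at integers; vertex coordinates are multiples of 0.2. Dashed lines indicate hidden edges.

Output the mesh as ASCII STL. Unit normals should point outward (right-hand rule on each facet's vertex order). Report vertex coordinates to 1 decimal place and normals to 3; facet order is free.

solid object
 facet normal 0.498 0.791 -0.357
  outer loop
   vertex 2.0 4.8 3.4
   vertex 3.6 2.8 1.2
   vertex 0.2 4.4 0.0
  endloop
 endfacet
 facet normal -0.884 0.097 0.457
  outer loop
   vertex 2.0 4.8 3.4
   vertex 0.2 4.4 0.0
   vertex 1.6 0.2 3.6
  endloop
 endfacet
 facet normal 0.310 -0.053 -0.949
  outer loop
   vertex 2.0 0.6 0.8
   vertex 0.2 4.4 0.0
   vertex 3.6 2.8 1.2
  endloop
 endfacet
 facet normal -0.871 -0.453 -0.189
  outer loop
   vertex 2.0 0.6 0.8
   vertex 1.6 0.2 3.6
   vertex 0.2 4.4 0.0
  endloop
 endfacet
 facet normal 0.880 0.351 0.321
  outer loop
   vertex 3.0 1.2 4.6
   vertex 3.6 2.8 1.2
   vertex 2.0 4.8 3.4
  endloop
 endfacet
 facet normal -0.620 0.088 0.780
  outer loop
   vertex 3.0 1.2 4.6
   vertex 2.0 4.8 3.4
   vertex 1.6 0.2 3.6
  endloop
 endfacet
 facet normal 0.813 -0.569 -0.124
  outer loop
   vertex 3.0 1.2 4.6
   vertex 2.0 0.6 0.8
   vertex 3.6 2.8 1.2
  endloop
 endfacet
 facet normal 0.595 -0.803 -0.030
  outer loop
   vertex 3.0 1.2 4.6
   vertex 1.6 0.2 3.6
   vertex 2.0 0.6 0.8
  endloop
 endfacet
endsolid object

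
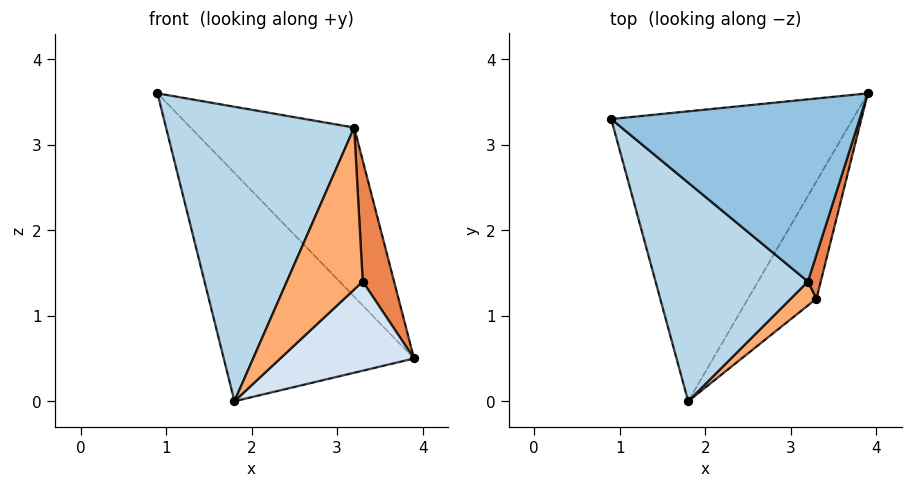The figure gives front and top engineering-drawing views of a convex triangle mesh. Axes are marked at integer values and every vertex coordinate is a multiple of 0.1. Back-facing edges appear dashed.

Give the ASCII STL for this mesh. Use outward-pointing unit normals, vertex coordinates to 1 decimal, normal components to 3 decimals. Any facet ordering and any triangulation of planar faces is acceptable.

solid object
 facet normal -0.658 0.466 -0.592
  outer loop
   vertex 1.8 0.0 0.0
   vertex 0.9 3.3 3.6
   vertex 3.9 3.6 0.5
  endloop
 endfacet
 facet normal 0.568 0.560 0.603
  outer loop
   vertex 3.2 1.4 3.2
   vertex 3.9 3.6 0.5
   vertex 0.9 3.3 3.6
  endloop
 endfacet
 facet normal -0.488 -0.701 0.520
  outer loop
   vertex 3.2 1.4 3.2
   vertex 0.9 3.3 3.6
   vertex 1.8 0.0 0.0
  endloop
 endfacet
 facet normal 0.775 -0.382 -0.503
  outer loop
   vertex 3.3 1.2 1.4
   vertex 1.8 0.0 0.0
   vertex 3.9 3.6 0.5
  endloop
 endfacet
 facet normal 0.974 -0.214 0.078
  outer loop
   vertex 3.3 1.2 1.4
   vertex 3.9 3.6 0.5
   vertex 3.2 1.4 3.2
  endloop
 endfacet
 facet normal 0.548 -0.828 0.122
  outer loop
   vertex 3.3 1.2 1.4
   vertex 3.2 1.4 3.2
   vertex 1.8 0.0 0.0
  endloop
 endfacet
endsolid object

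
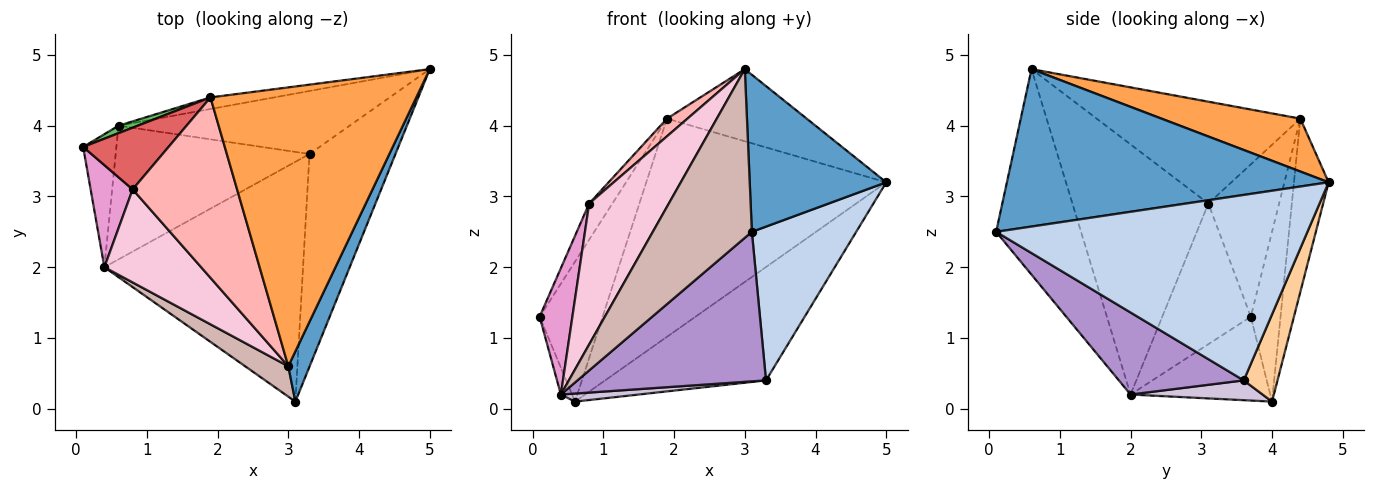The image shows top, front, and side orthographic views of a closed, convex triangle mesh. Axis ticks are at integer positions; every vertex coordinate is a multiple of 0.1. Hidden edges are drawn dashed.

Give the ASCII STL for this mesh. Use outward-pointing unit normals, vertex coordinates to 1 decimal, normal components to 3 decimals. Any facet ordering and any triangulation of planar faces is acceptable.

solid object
 facet normal 0.913 -0.388 0.124
  outer loop
   vertex 3.0 0.6 4.8
   vertex 3.1 0.1 2.5
   vertex 5.0 4.8 3.2
  endloop
 endfacet
 facet normal 0.868 -0.291 -0.402
  outer loop
   vertex 3.3 3.6 0.4
   vertex 5.0 4.8 3.2
   vertex 3.1 0.1 2.5
  endloop
 endfacet
 facet normal 0.241 0.243 0.940
  outer loop
   vertex 1.9 4.4 4.1
   vertex 3.0 0.6 4.8
   vertex 5.0 4.8 3.2
  endloop
 endfacet
 facet normal 0.180 0.860 -0.478
  outer loop
   vertex 0.6 4.0 0.1
   vertex 5.0 4.8 3.2
   vertex 3.3 3.6 0.4
  endloop
 endfacet
 facet normal -0.426 0.903 0.048
  outer loop
   vertex 0.6 4.0 0.1
   vertex 0.1 3.7 1.3
   vertex 1.9 4.4 4.1
  endloop
 endfacet
 facet normal -0.143 0.988 -0.052
  outer loop
   vertex 0.6 4.0 0.1
   vertex 1.9 4.4 4.1
   vertex 5.0 4.8 3.2
  endloop
 endfacet
 facet normal -0.838 0.276 0.470
  outer loop
   vertex 0.8 3.1 2.9
   vertex 1.9 4.4 4.1
   vertex 0.1 3.7 1.3
  endloop
 endfacet
 facet normal -0.696 -0.070 0.714
  outer loop
   vertex 0.8 3.1 2.9
   vertex 3.0 0.6 4.8
   vertex 1.9 4.4 4.1
  endloop
 endfacet
 facet normal 0.331 -0.499 -0.801
  outer loop
   vertex 0.4 2.0 0.2
   vertex 3.3 3.6 0.4
   vertex 3.1 0.1 2.5
  endloop
 endfacet
 facet normal 0.101 -0.060 -0.993
  outer loop
   vertex 0.4 2.0 0.2
   vertex 0.6 4.0 0.1
   vertex 3.3 3.6 0.4
  endloop
 endfacet
 facet normal -0.927 0.074 -0.368
  outer loop
   vertex 0.4 2.0 0.2
   vertex 0.1 3.7 1.3
   vertex 0.6 4.0 0.1
  endloop
 endfacet
 facet normal -0.645 -0.752 0.135
  outer loop
   vertex 0.4 2.0 0.2
   vertex 3.1 0.1 2.5
   vertex 3.0 0.6 4.8
  endloop
 endfacet
 facet normal -0.903 -0.334 0.270
  outer loop
   vertex 0.4 2.0 0.2
   vertex 0.8 3.1 2.9
   vertex 0.1 3.7 1.3
  endloop
 endfacet
 facet normal -0.818 -0.480 0.317
  outer loop
   vertex 0.4 2.0 0.2
   vertex 3.0 0.6 4.8
   vertex 0.8 3.1 2.9
  endloop
 endfacet
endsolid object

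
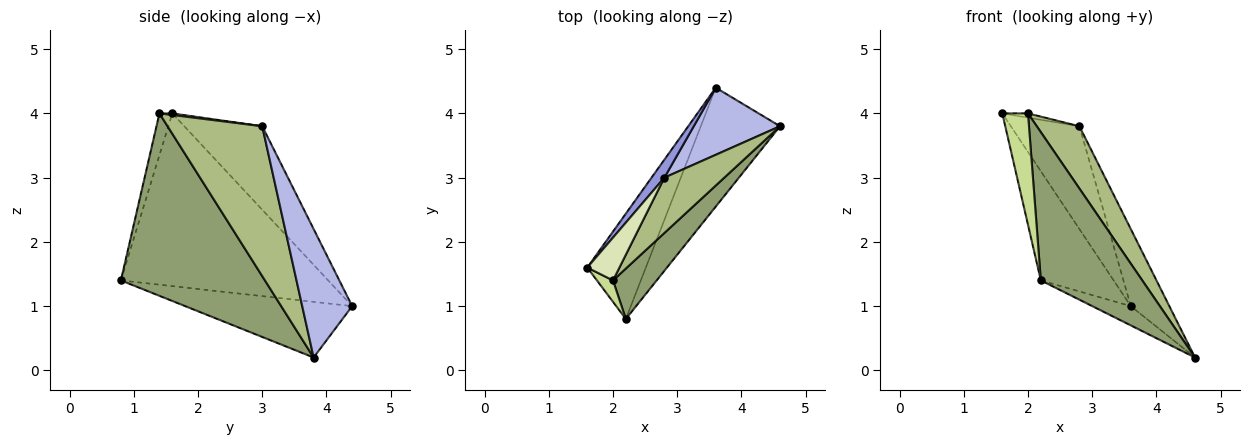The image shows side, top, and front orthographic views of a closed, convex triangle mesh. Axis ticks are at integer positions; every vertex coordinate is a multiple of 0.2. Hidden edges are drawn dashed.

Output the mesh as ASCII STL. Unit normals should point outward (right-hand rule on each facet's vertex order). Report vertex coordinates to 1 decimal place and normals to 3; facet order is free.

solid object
 facet normal -0.899 0.316 -0.305
  outer loop
   vertex 2.2 0.8 1.4
   vertex 1.6 1.6 4.0
   vertex 3.6 4.4 1.0
  endloop
 endfacet
 facet normal -0.570 0.132 -0.811
  outer loop
   vertex 2.2 0.8 1.4
   vertex 3.6 4.4 1.0
   vertex 4.6 3.8 0.2
  endloop
 endfacet
 facet normal -0.746 0.656 0.115
  outer loop
   vertex 2.8 3.0 3.8
   vertex 3.6 4.4 1.0
   vertex 1.6 1.6 4.0
  endloop
 endfacet
 facet normal 0.699 0.539 0.469
  outer loop
   vertex 2.8 3.0 3.8
   vertex 4.6 3.8 0.2
   vertex 3.6 4.4 1.0
  endloop
 endfacet
 facet normal 0.802 -0.565 0.192
  outer loop
   vertex 2.0 1.4 4.0
   vertex 2.2 0.8 1.4
   vertex 4.6 3.8 0.2
  endloop
 endfacet
 facet normal 0.857 -0.386 0.343
  outer loop
   vertex 2.0 1.4 4.0
   vertex 4.6 3.8 0.2
   vertex 2.8 3.0 3.8
  endloop
 endfacet
 facet normal -0.441 -0.881 0.170
  outer loop
   vertex 2.0 1.4 4.0
   vertex 1.6 1.6 4.0
   vertex 2.2 0.8 1.4
  endloop
 endfacet
 facet normal 0.050 0.099 0.994
  outer loop
   vertex 2.0 1.4 4.0
   vertex 2.8 3.0 3.8
   vertex 1.6 1.6 4.0
  endloop
 endfacet
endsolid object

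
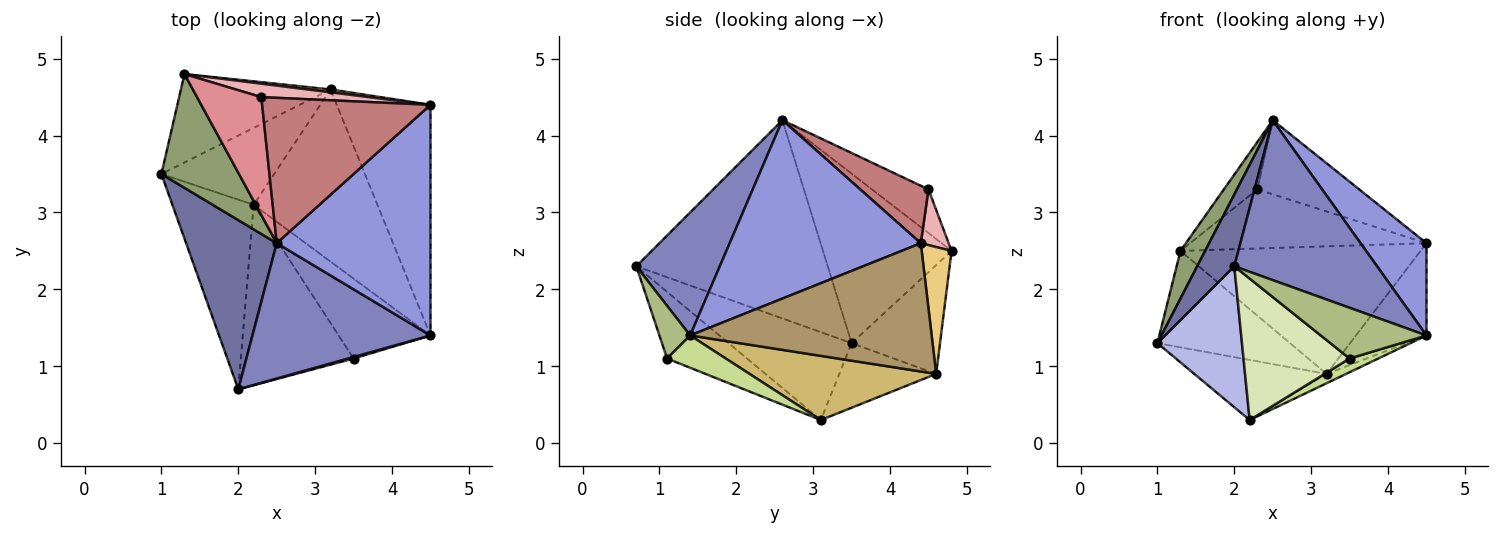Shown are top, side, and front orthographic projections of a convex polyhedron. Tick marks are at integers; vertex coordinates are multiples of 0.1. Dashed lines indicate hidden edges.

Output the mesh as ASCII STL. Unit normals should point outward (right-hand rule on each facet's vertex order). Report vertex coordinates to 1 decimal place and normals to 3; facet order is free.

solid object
 facet normal -0.896 -0.174 0.409
  outer loop
   vertex 2.5 2.6 4.2
   vertex 1.0 3.5 1.3
   vertex 2.0 0.7 2.3
  endloop
 endfacet
 facet normal 0.408 -0.697 0.590
  outer loop
   vertex 2.5 2.6 4.2
   vertex 2.0 0.7 2.3
   vertex 4.5 1.4 1.4
  endloop
 endfacet
 facet normal 0.733 -0.253 0.632
  outer loop
   vertex 4.5 4.4 2.6
   vertex 2.5 2.6 4.2
   vertex 4.5 1.4 1.4
  endloop
 endfacet
 facet normal -0.655 -0.451 -0.606
  outer loop
   vertex 2.2 3.1 0.3
   vertex 2.0 0.7 2.3
   vertex 1.0 3.5 1.3
  endloop
 endfacet
 facet normal -0.896 -0.172 0.410
  outer loop
   vertex 1.3 4.8 2.5
   vertex 1.0 3.5 1.3
   vertex 2.5 2.6 4.2
  endloop
 endfacet
 facet normal 0.279 -0.960 0.029
  outer loop
   vertex 3.5 1.1 1.1
   vertex 4.5 1.4 1.4
   vertex 2.0 0.7 2.3
  endloop
 endfacet
 facet normal 0.327 -0.160 -0.931
  outer loop
   vertex 3.5 1.1 1.1
   vertex 2.2 3.1 0.3
   vertex 4.5 1.4 1.4
  endloop
 endfacet
 facet normal -0.422 -0.559 -0.714
  outer loop
   vertex 3.5 1.1 1.1
   vertex 2.0 0.7 2.3
   vertex 2.2 3.1 0.3
  endloop
 endfacet
 facet normal 0.786 0.230 -0.574
  outer loop
   vertex 3.2 4.6 0.9
   vertex 4.5 4.4 2.6
   vertex 4.5 1.4 1.4
  endloop
 endfacet
 facet normal 0.460 0.048 -0.887
  outer loop
   vertex 3.2 4.6 0.9
   vertex 4.5 1.4 1.4
   vertex 2.2 3.1 0.3
  endloop
 endfacet
 facet normal 0.123 0.992 0.022
  outer loop
   vertex 3.2 4.6 0.9
   vertex 1.3 4.8 2.5
   vertex 4.5 4.4 2.6
  endloop
 endfacet
 facet normal -0.411 0.561 -0.718
  outer loop
   vertex 3.2 4.6 0.9
   vertex 2.2 3.1 0.3
   vertex 1.0 3.5 1.3
  endloop
 endfacet
 facet normal -0.441 0.662 -0.606
  outer loop
   vertex 3.2 4.6 0.9
   vertex 1.0 3.5 1.3
   vertex 1.3 4.8 2.5
  endloop
 endfacet
 facet normal 0.291 0.434 0.852
  outer loop
   vertex 2.3 4.5 3.3
   vertex 2.5 2.6 4.2
   vertex 4.5 4.4 2.6
  endloop
 endfacet
 facet normal -0.533 0.316 0.785
  outer loop
   vertex 2.3 4.5 3.3
   vertex 1.3 4.8 2.5
   vertex 2.5 2.6 4.2
  endloop
 endfacet
 facet normal 0.114 0.969 0.221
  outer loop
   vertex 2.3 4.5 3.3
   vertex 4.5 4.4 2.6
   vertex 1.3 4.8 2.5
  endloop
 endfacet
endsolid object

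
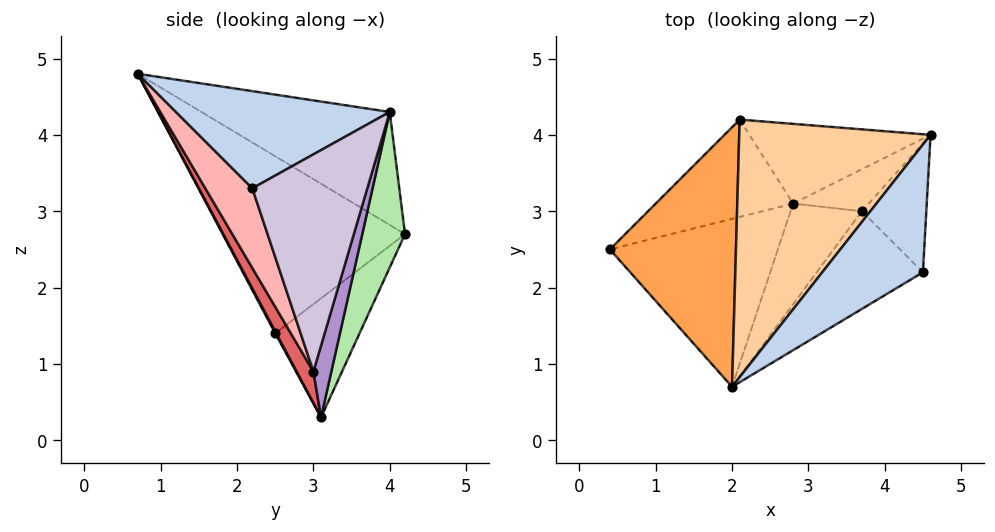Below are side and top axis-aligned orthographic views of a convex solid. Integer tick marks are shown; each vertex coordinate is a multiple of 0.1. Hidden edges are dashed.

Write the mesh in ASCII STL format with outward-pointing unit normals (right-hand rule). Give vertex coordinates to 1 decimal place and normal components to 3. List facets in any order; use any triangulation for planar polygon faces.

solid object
 facet normal 0.005 -0.883 -0.470
  outer loop
   vertex 2.8 3.1 0.3
   vertex 2.0 0.7 4.8
   vertex 0.4 2.5 1.4
  endloop
 endfacet
 facet normal 0.636 -0.401 0.659
  outer loop
   vertex 4.5 2.2 3.3
   vertex 4.6 4.0 4.3
   vertex 2.0 0.7 4.8
  endloop
 endfacet
 facet normal -0.764 0.348 0.544
  outer loop
   vertex 2.1 4.2 2.7
   vertex 0.4 2.5 1.4
   vertex 2.0 0.7 4.8
  endloop
 endfacet
 facet normal -0.449 0.469 0.760
  outer loop
   vertex 2.1 4.2 2.7
   vertex 2.0 0.7 4.8
   vertex 4.6 4.0 4.3
  endloop
 endfacet
 facet normal -0.412 0.777 -0.476
  outer loop
   vertex 2.1 4.2 2.7
   vertex 2.8 3.1 0.3
   vertex 0.4 2.5 1.4
  endloop
 endfacet
 facet normal 0.283 0.900 -0.330
  outer loop
   vertex 2.1 4.2 2.7
   vertex 4.6 4.0 4.3
   vertex 2.8 3.1 0.3
  endloop
 endfacet
 facet normal 0.192 -0.880 -0.435
  outer loop
   vertex 3.7 3.0 0.9
   vertex 2.0 0.7 4.8
   vertex 2.8 3.1 0.3
  endloop
 endfacet
 facet normal 0.291 -0.874 -0.389
  outer loop
   vertex 3.7 3.0 0.9
   vertex 4.5 2.2 3.3
   vertex 2.0 0.7 4.8
  endloop
 endfacet
 facet normal 0.328 0.879 -0.345
  outer loop
   vertex 3.7 3.0 0.9
   vertex 2.8 3.1 0.3
   vertex 4.6 4.0 4.3
  endloop
 endfacet
 facet normal 0.953 0.104 -0.283
  outer loop
   vertex 3.7 3.0 0.9
   vertex 4.6 4.0 4.3
   vertex 4.5 2.2 3.3
  endloop
 endfacet
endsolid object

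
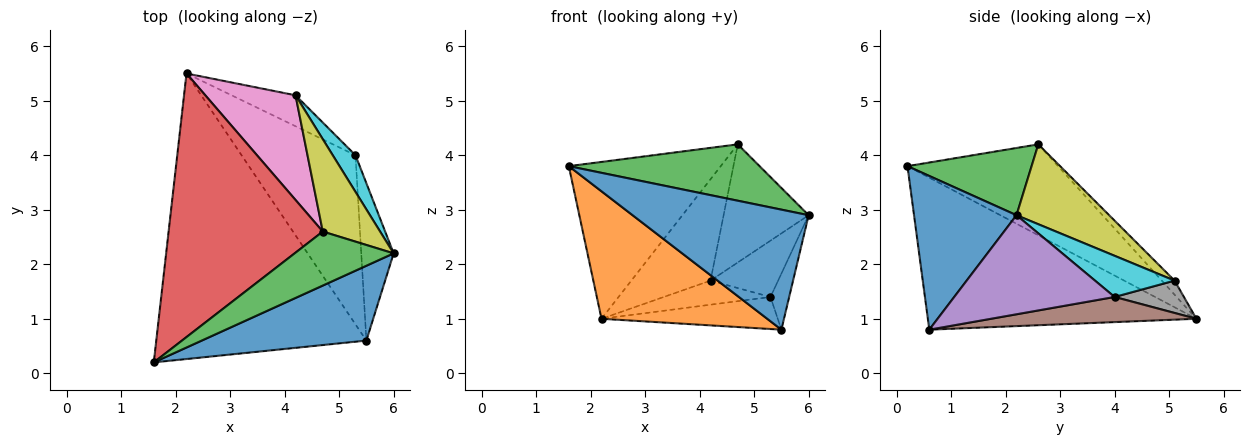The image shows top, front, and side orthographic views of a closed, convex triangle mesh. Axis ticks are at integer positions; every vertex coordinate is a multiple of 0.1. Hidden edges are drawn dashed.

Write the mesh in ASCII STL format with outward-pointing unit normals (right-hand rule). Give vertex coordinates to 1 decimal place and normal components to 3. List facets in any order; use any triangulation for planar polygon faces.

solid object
 facet normal 0.443 -0.761 0.474
  outer loop
   vertex 5.5 0.6 0.8
   vertex 6.0 2.2 2.9
   vertex 1.6 0.2 3.8
  endloop
 endfacet
 facet normal -0.551 -0.340 -0.762
  outer loop
   vertex 5.5 0.6 0.8
   vertex 1.6 0.2 3.8
   vertex 2.2 5.5 1.0
  endloop
 endfacet
 facet normal 0.425 -0.654 0.626
  outer loop
   vertex 4.7 2.6 4.2
   vertex 1.6 0.2 3.8
   vertex 6.0 2.2 2.9
  endloop
 endfacet
 facet normal -0.452 0.456 0.767
  outer loop
   vertex 4.7 2.6 4.2
   vertex 2.2 5.5 1.0
   vertex 1.6 0.2 3.8
  endloop
 endfacet
 facet normal 0.945 0.110 -0.309
  outer loop
   vertex 5.3 4.0 1.4
   vertex 6.0 2.2 2.9
   vertex 5.5 0.6 0.8
  endloop
 endfacet
 facet normal 0.212 0.182 -0.960
  outer loop
   vertex 5.3 4.0 1.4
   vertex 5.5 0.6 0.8
   vertex 2.2 5.5 1.0
  endloop
 endfacet
 facet normal -0.112 0.691 0.714
  outer loop
   vertex 4.2 5.1 1.7
   vertex 2.2 5.5 1.0
   vertex 4.7 2.6 4.2
  endloop
 endfacet
 facet normal 0.371 0.571 -0.733
  outer loop
   vertex 4.2 5.1 1.7
   vertex 5.3 4.0 1.4
   vertex 2.2 5.5 1.0
  endloop
 endfacet
 facet normal 0.651 0.598 0.467
  outer loop
   vertex 4.2 5.1 1.7
   vertex 4.7 2.6 4.2
   vertex 6.0 2.2 2.9
  endloop
 endfacet
 facet normal 0.702 0.597 0.388
  outer loop
   vertex 4.2 5.1 1.7
   vertex 6.0 2.2 2.9
   vertex 5.3 4.0 1.4
  endloop
 endfacet
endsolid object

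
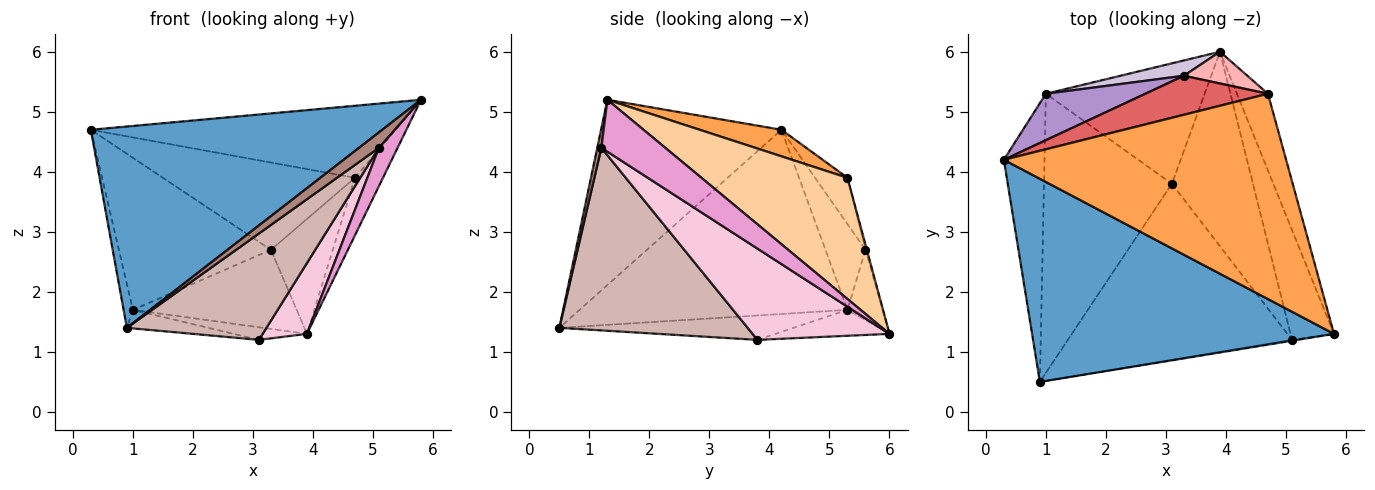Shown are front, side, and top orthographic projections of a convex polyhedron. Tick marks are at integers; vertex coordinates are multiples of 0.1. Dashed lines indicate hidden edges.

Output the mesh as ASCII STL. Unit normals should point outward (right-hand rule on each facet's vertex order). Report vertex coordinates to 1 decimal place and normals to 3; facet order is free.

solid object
 facet normal -0.399 -0.645 0.651
  outer loop
   vertex 0.9 0.5 1.4
   vertex 5.8 1.3 5.2
   vertex 0.3 4.2 4.7
  endloop
 endfacet
 facet normal -0.976 0.034 -0.215
  outer loop
   vertex 1.0 5.3 1.7
   vertex 0.9 0.5 1.4
   vertex 0.3 4.2 4.7
  endloop
 endfacet
 facet normal 0.088 0.330 0.940
  outer loop
   vertex 4.7 5.3 3.9
   vertex 0.3 4.2 4.7
   vertex 5.8 1.3 5.2
  endloop
 endfacet
 facet normal 0.952 0.183 -0.244
  outer loop
   vertex 4.7 5.3 3.9
   vertex 5.8 1.3 5.2
   vertex 3.9 6.0 1.3
  endloop
 endfacet
 facet normal -0.160 0.103 -0.982
  outer loop
   vertex 3.1 3.8 1.2
   vertex 1.0 5.3 1.7
   vertex 3.9 6.0 1.3
  endloop
 endfacet
 facet normal -0.187 0.065 -0.980
  outer loop
   vertex 3.1 3.8 1.2
   vertex 0.9 0.5 1.4
   vertex 1.0 5.3 1.7
  endloop
 endfacet
 facet normal -0.152 0.902 0.403
  outer loop
   vertex 3.3 5.6 2.7
   vertex 0.3 4.2 4.7
   vertex 4.7 5.3 3.9
  endloop
 endfacet
 facet normal -0.022 0.964 0.266
  outer loop
   vertex 3.3 5.6 2.7
   vertex 4.7 5.3 3.9
   vertex 3.9 6.0 1.3
  endloop
 endfacet
 facet normal -0.244 0.928 0.283
  outer loop
   vertex 3.3 5.6 2.7
   vertex 1.0 5.3 1.7
   vertex 0.3 4.2 4.7
  endloop
 endfacet
 facet normal -0.206 0.961 0.186
  outer loop
   vertex 3.3 5.6 2.7
   vertex 3.9 6.0 1.3
   vertex 1.0 5.3 1.7
  endloop
 endfacet
 facet normal 0.202 -0.978 -0.054
  outer loop
   vertex 5.1 1.2 4.4
   vertex 5.8 1.3 5.2
   vertex 0.9 0.5 1.4
  endloop
 endfacet
 facet normal 0.572 -0.424 -0.702
  outer loop
   vertex 5.1 1.2 4.4
   vertex 0.9 0.5 1.4
   vertex 3.1 3.8 1.2
  endloop
 endfacet
 facet normal 0.748 -0.218 -0.627
  outer loop
   vertex 5.1 1.2 4.4
   vertex 3.9 6.0 1.3
   vertex 5.8 1.3 5.2
  endloop
 endfacet
 facet normal 0.727 -0.235 -0.645
  outer loop
   vertex 5.1 1.2 4.4
   vertex 3.1 3.8 1.2
   vertex 3.9 6.0 1.3
  endloop
 endfacet
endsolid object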